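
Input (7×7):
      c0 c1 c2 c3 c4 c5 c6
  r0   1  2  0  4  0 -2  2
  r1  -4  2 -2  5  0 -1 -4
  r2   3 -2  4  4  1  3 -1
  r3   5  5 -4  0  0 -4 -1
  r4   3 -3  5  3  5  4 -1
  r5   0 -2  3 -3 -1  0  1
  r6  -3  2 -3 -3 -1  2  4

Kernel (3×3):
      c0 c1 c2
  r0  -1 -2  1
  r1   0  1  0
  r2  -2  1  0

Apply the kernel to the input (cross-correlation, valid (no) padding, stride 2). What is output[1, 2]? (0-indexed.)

The receptive field on the input at this output position is [1 3 -1 / 0 -4 -1 / 5 4 -1]. Elementwise product with the kernel and sum: 1·-1 + 3·-2 + -1·1 + -4·1 + 5·-2 + 4·1.

-18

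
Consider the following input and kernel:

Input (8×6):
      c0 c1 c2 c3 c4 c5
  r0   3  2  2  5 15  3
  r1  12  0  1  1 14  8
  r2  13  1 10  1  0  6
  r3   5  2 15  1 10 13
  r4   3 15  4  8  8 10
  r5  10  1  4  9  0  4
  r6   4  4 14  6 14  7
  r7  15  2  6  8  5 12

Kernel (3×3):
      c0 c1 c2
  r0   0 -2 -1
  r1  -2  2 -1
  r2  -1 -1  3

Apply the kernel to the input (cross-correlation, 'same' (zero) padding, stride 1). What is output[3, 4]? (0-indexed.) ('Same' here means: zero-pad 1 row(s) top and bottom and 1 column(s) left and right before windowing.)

The receptive field on the zero-padded input at this output position is [1 0 6 / 1 10 13 / 8 8 10]. Elementwise product with the kernel and sum: 0·-2 + 6·-1 + 1·-2 + 10·2 + 13·-1 + 8·-1 + 8·-1 + 10·3.

13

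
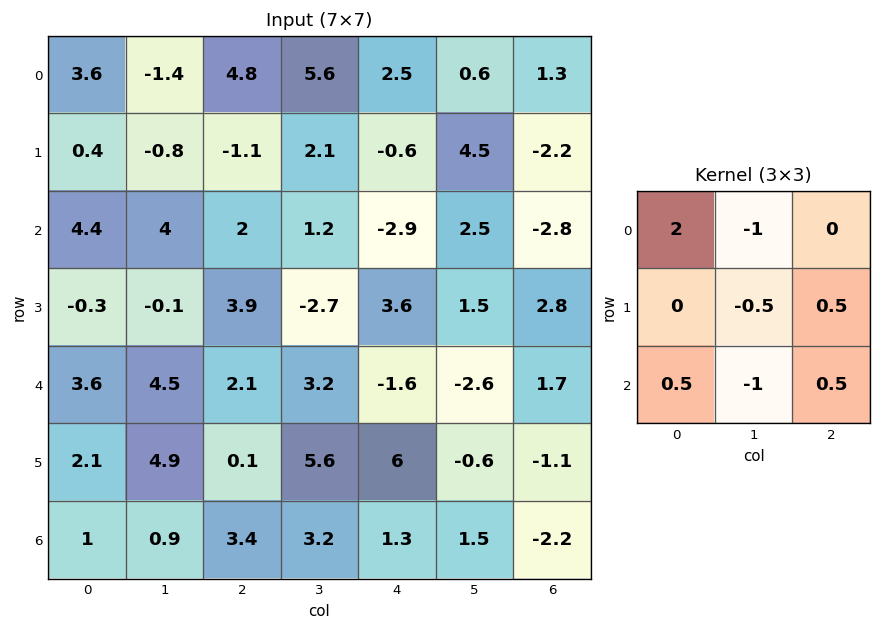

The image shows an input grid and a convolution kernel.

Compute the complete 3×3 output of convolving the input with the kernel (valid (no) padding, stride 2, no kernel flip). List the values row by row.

Output[0,0]: The receptive field on the input at this output position is [3.6 -1.4 4.8 / 0.4 -0.8 -1.1 / 4.4 4 2]. Elementwise product with the kernel and sum: 3.6·2 + -1.4·-1 + -0.8·-0.5 + -1.1·0.5 + 4.4·0.5 + 4·-1 + 2·0.5.
Output[0,1]: The receptive field on the input at this output position is [4.8 5.6 2.5 / -1.1 2.1 -0.6 / 2 1.2 -2.9]. Elementwise product with the kernel and sum: 4.8·2 + 5.6·-1 + 2.1·-0.5 + -0.6·0.5 + 2·0.5 + 1.2·-1 + -2.9·0.5.

7.65 1 -4.3
5.15 3 -5
1.6 0.35 -2.8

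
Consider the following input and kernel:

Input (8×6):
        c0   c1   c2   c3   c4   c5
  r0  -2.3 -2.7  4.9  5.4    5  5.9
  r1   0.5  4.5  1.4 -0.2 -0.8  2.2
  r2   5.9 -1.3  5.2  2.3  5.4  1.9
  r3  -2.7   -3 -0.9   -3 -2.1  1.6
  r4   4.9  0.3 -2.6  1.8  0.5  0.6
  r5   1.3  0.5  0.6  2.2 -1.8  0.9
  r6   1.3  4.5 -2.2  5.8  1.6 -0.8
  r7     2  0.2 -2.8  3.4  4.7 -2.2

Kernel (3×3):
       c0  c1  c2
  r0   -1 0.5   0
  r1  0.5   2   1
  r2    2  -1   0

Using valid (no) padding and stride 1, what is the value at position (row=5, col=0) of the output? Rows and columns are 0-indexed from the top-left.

10.2

The receptive field on the input at this output position is [1.3 0.5 0.6 / 1.3 4.5 -2.2 / 2 0.2 -2.8]. Elementwise product with the kernel and sum: 1.3·-1 + 0.5·0.5 + 1.3·0.5 + 4.5·2 + -2.2·1 + 2·2 + 0.2·-1.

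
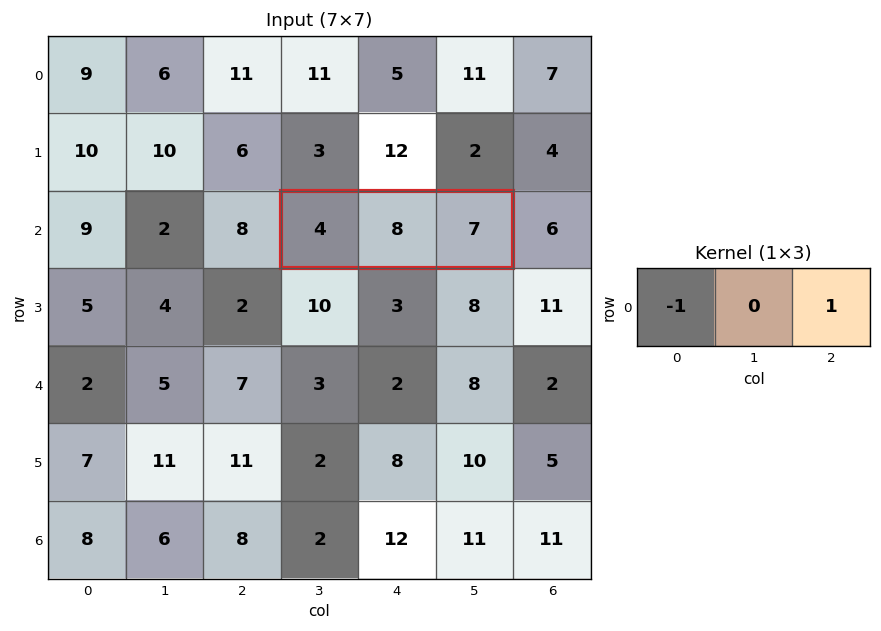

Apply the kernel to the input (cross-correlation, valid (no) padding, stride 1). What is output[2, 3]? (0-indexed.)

3

The receptive field on the input at this output position is [4 8 7]. Elementwise product with the kernel and sum: 4·-1 + 7·1.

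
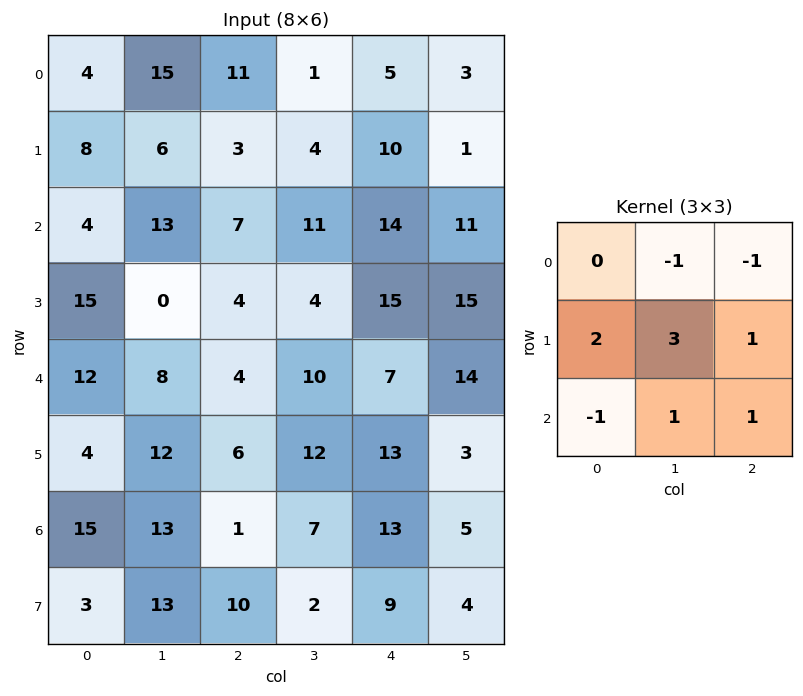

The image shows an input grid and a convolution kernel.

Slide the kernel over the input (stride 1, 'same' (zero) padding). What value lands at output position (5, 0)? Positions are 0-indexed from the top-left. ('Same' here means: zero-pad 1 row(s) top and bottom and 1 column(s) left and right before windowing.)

32

The receptive field on the zero-padded input at this output position is [0 12 8 / 0 4 12 / 0 15 13]. Elementwise product with the kernel and sum: 12·-1 + 8·-1 + 0·2 + 4·3 + 12·1 + 0·-1 + 15·1 + 13·1.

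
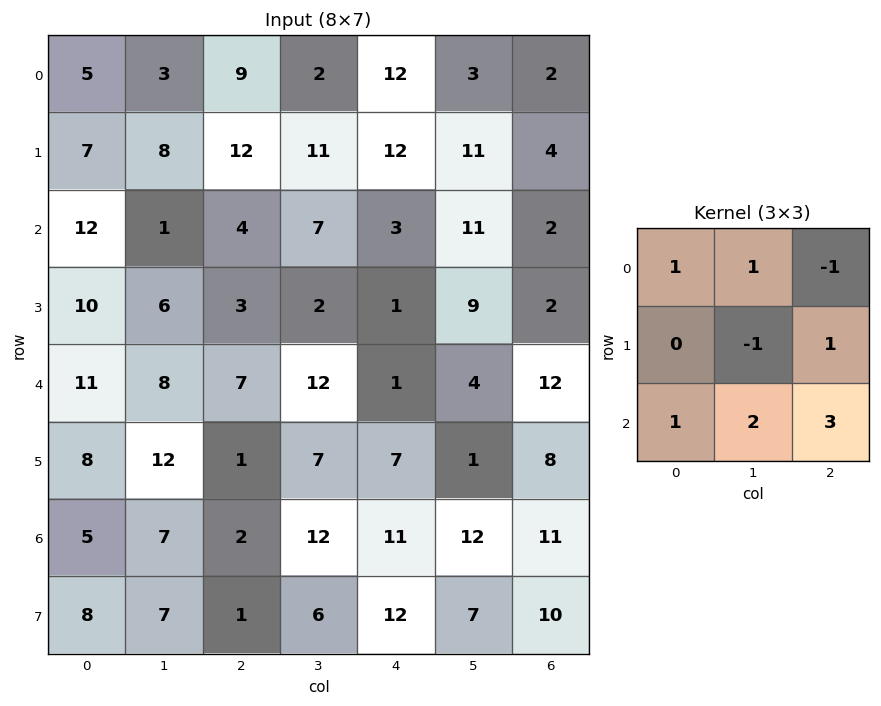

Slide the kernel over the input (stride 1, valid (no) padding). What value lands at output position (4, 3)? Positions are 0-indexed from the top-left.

The receptive field on the input at this output position is [12 1 4 / 7 7 1 / 12 11 12]. Elementwise product with the kernel and sum: 12·1 + 1·1 + 4·-1 + 7·-1 + 1·1 + 12·1 + 11·2 + 12·3.

73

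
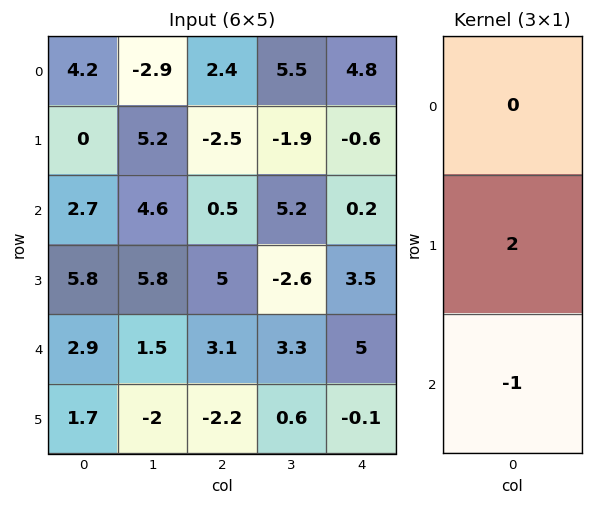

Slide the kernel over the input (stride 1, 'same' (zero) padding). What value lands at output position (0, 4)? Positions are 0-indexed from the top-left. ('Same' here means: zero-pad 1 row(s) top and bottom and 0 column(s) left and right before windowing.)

The receptive field on the zero-padded input at this output position is [0 / 4.8 / -0.6]. Elementwise product with the kernel and sum: 4.8·2 + -0.6·-1.

10.2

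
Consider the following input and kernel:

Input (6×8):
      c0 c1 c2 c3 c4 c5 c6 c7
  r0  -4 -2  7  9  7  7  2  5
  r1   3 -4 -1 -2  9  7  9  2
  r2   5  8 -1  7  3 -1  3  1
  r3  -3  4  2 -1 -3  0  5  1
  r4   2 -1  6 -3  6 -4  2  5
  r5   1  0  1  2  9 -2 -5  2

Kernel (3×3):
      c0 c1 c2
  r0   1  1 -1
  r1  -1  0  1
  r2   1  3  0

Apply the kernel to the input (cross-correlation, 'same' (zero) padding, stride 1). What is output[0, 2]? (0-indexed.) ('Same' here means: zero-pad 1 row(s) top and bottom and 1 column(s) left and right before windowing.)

The receptive field on the zero-padded input at this output position is [0 0 0 / -2 7 9 / -4 -1 -2]. Elementwise product with the kernel and sum: 0·1 + 0·1 + 0·-1 + -2·-1 + 9·1 + -4·1 + -1·3.

4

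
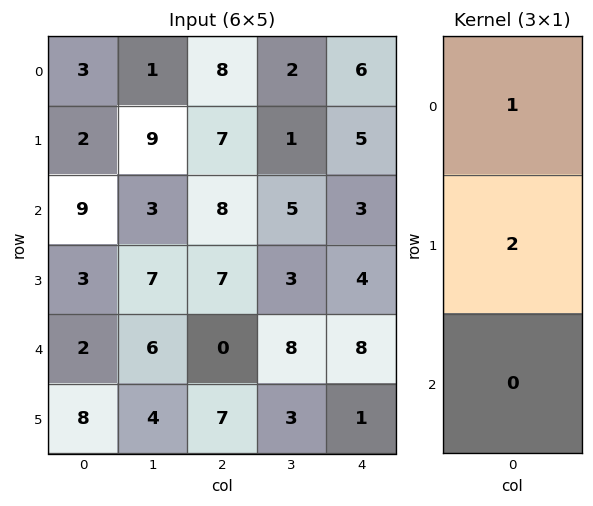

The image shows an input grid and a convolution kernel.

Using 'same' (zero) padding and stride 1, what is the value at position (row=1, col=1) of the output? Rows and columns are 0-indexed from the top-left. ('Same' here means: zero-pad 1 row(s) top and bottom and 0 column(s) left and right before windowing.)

19

The receptive field on the zero-padded input at this output position is [1 / 9 / 3]. Elementwise product with the kernel and sum: 1·1 + 9·2.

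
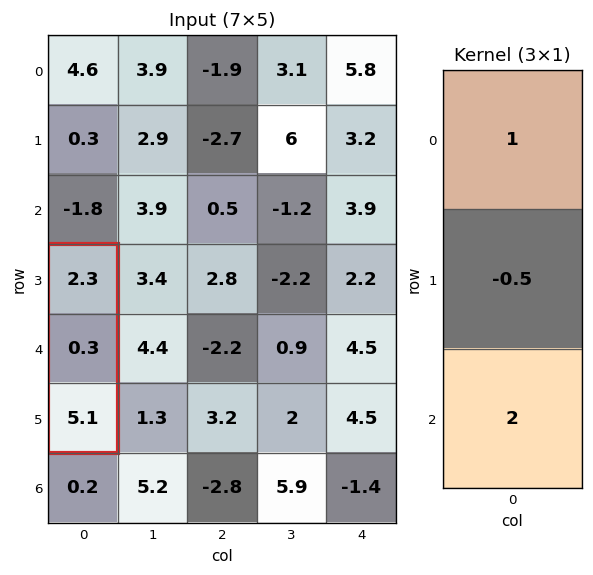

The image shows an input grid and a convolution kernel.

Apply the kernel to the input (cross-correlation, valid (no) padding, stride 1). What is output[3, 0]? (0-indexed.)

12.35

The receptive field on the input at this output position is [2.3 / 0.3 / 5.1]. Elementwise product with the kernel and sum: 2.3·1 + 0.3·-0.5 + 5.1·2.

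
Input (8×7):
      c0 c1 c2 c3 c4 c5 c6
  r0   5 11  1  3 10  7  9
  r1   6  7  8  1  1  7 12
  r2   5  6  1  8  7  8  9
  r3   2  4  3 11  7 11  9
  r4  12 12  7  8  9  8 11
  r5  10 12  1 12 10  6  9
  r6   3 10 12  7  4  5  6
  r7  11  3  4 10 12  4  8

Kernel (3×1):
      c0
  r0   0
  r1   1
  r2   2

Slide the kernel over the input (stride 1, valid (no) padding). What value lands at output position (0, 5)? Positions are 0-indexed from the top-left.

23

The receptive field on the input at this output position is [7 / 7 / 8]. Elementwise product with the kernel and sum: 7·1 + 8·2.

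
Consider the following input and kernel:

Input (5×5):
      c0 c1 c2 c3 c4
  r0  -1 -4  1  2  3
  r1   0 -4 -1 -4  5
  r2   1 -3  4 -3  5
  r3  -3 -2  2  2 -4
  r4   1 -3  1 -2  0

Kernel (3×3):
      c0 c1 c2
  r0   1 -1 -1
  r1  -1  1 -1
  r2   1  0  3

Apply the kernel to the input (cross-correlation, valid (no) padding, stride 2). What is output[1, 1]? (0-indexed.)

7

The receptive field on the input at this output position is [4 -3 5 / 2 2 -4 / 1 -2 0]. Elementwise product with the kernel and sum: 4·1 + -3·-1 + 5·-1 + 2·-1 + 2·1 + -4·-1 + 1·1 + 0·3.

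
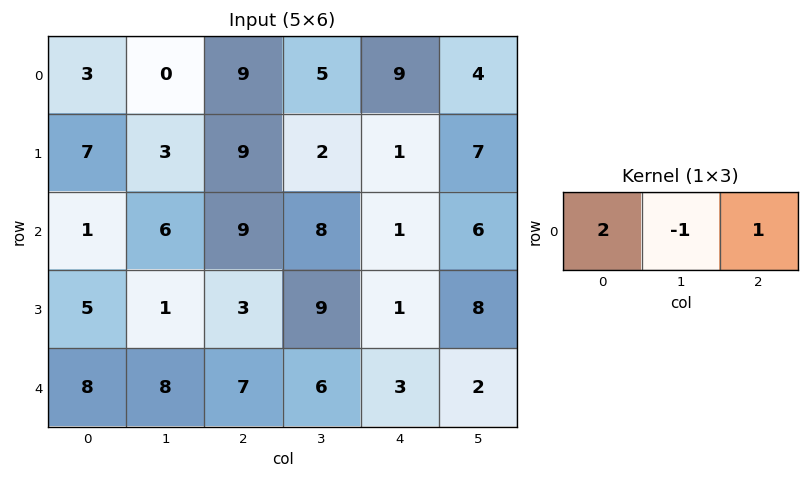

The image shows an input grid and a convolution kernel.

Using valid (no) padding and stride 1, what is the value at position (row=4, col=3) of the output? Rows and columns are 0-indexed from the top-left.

11

The receptive field on the input at this output position is [6 3 2]. Elementwise product with the kernel and sum: 6·2 + 3·-1 + 2·1.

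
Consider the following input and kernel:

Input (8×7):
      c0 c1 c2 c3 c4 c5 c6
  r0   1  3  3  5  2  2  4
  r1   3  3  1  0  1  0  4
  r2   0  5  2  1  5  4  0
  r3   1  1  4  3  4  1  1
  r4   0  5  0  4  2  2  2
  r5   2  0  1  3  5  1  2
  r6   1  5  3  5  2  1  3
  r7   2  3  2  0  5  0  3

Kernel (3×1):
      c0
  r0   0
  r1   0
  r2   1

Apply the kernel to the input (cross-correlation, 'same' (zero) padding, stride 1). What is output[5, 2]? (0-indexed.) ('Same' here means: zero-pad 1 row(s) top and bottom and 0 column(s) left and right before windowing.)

3

The receptive field on the zero-padded input at this output position is [0 / 1 / 3]. Elementwise product with the kernel and sum: 3·1.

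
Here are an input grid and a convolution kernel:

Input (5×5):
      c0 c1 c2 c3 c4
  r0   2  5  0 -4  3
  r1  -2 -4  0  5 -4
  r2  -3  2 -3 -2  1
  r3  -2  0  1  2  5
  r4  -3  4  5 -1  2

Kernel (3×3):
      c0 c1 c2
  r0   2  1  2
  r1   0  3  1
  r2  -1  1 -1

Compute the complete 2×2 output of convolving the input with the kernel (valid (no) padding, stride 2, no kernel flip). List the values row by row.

5 13
-7 -3

Output[0,0]: The receptive field on the input at this output position is [2 5 0 / -2 -4 0 / -3 2 -3]. Elementwise product with the kernel and sum: 2·2 + 5·1 + 0·2 + -4·3 + 0·1 + -3·-1 + 2·1 + -3·-1.
Output[0,1]: The receptive field on the input at this output position is [0 -4 3 / 0 5 -4 / -3 -2 1]. Elementwise product with the kernel and sum: 0·2 + -4·1 + 3·2 + 5·3 + -4·1 + -3·-1 + -2·1 + 1·-1.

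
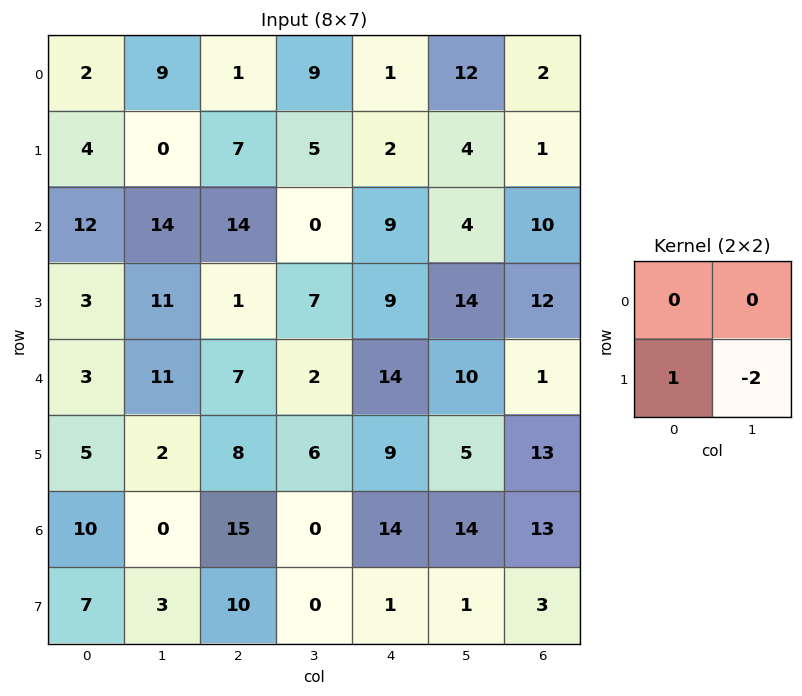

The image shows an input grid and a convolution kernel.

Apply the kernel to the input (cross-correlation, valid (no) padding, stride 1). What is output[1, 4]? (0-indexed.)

1

The receptive field on the input at this output position is [2 4 / 9 4]. Elementwise product with the kernel and sum: 9·1 + 4·-2.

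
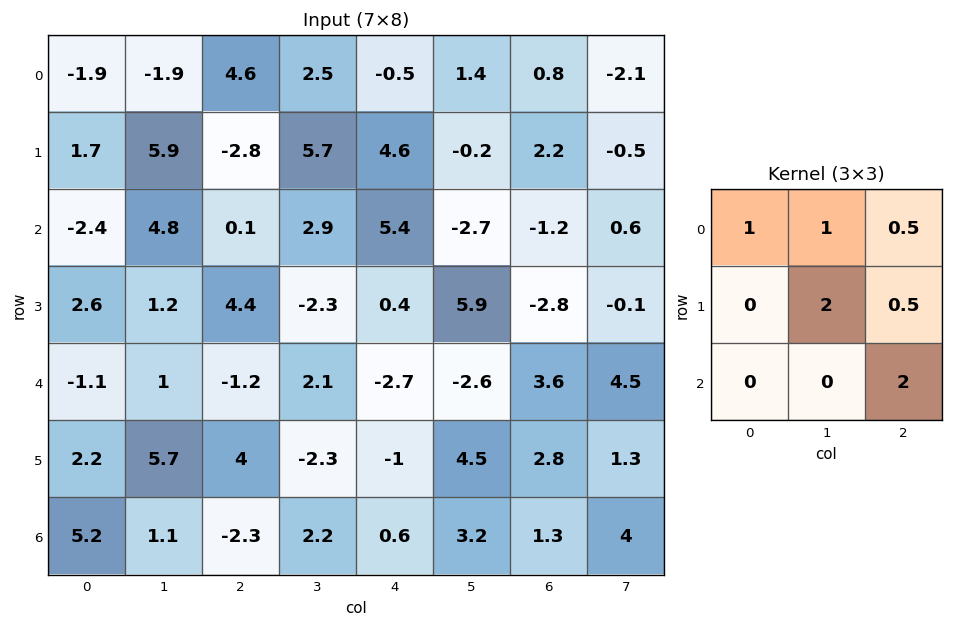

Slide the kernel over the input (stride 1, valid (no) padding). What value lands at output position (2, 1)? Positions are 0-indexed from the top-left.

18.2

The receptive field on the input at this output position is [4.8 0.1 2.9 / 1.2 4.4 -2.3 / 1 -1.2 2.1]. Elementwise product with the kernel and sum: 4.8·1 + 0.1·1 + 2.9·0.5 + 4.4·2 + -2.3·0.5 + 2.1·2.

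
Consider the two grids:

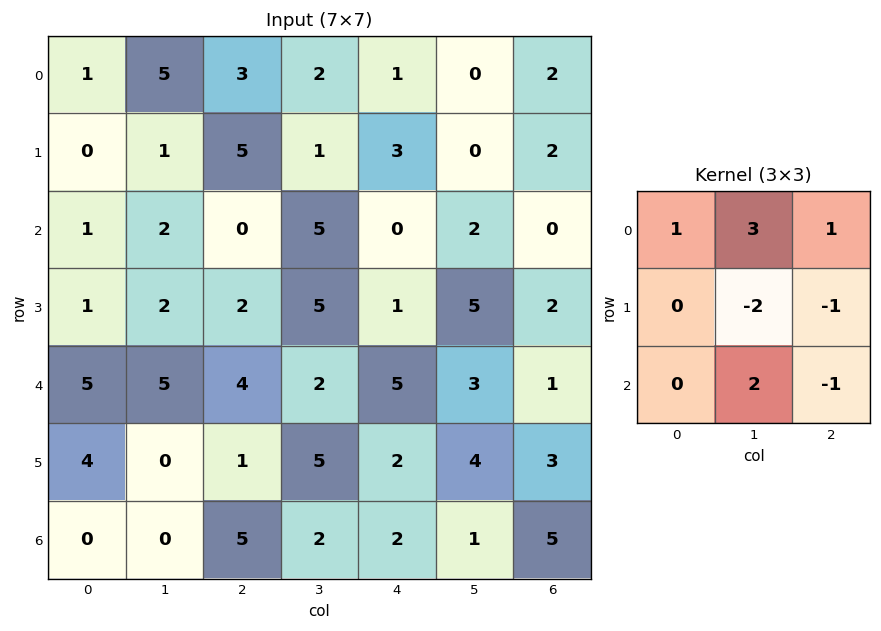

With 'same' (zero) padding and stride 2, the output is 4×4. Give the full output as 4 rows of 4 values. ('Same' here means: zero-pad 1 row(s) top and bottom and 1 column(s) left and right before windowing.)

Output[0,0]: The receptive field on the zero-padded input at this output position is [0 0 0 / 0 1 5 / 0 0 1]. Elementwise product with the kernel and sum: 0·1 + 0·3 + 0·1 + 1·-2 + 5·-1 + 0·2 + 1·-1.

-8 1 4 0
-3 11 5 10
-2 0 0 15
12 -4 10 3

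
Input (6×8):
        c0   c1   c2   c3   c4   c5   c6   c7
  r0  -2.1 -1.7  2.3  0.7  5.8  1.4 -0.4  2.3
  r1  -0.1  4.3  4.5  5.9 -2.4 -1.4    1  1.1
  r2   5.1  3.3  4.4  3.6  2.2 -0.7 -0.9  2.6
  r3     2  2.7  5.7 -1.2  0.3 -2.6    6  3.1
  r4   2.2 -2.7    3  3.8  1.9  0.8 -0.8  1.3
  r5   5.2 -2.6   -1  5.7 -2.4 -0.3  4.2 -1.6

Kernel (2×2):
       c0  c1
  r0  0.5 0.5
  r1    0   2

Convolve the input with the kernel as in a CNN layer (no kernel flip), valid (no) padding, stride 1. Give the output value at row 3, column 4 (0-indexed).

0.45

The receptive field on the input at this output position is [0.3 -2.6 / 1.9 0.8]. Elementwise product with the kernel and sum: 0.3·0.5 + -2.6·0.5 + 0.8·2.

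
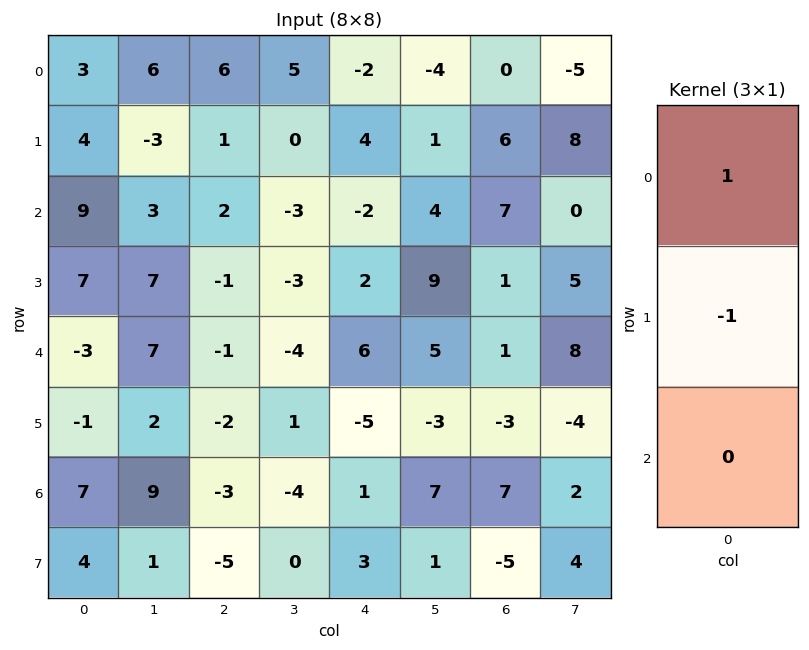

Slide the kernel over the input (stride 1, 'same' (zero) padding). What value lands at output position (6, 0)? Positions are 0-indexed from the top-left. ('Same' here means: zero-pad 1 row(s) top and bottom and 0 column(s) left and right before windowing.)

The receptive field on the zero-padded input at this output position is [-1 / 7 / 4]. Elementwise product with the kernel and sum: -1·1 + 7·-1.

-8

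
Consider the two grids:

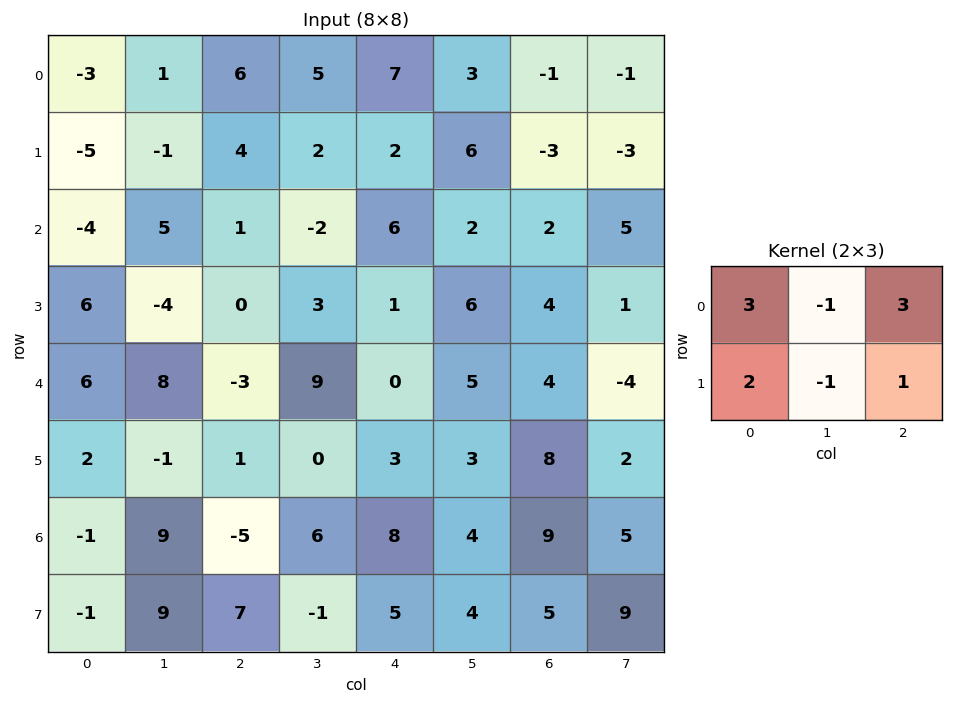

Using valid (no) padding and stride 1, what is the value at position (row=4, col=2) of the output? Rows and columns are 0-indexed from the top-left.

The receptive field on the input at this output position is [-3 9 0 / 1 0 3]. Elementwise product with the kernel and sum: -3·3 + 9·-1 + 0·3 + 1·2 + 0·-1 + 3·1.

-13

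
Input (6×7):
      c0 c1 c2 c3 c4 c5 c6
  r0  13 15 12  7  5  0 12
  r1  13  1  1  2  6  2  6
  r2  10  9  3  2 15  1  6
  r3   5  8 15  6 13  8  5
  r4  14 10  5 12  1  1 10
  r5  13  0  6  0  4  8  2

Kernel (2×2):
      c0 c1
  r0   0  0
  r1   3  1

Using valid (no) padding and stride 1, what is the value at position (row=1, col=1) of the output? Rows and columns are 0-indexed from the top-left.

The receptive field on the input at this output position is [1 1 / 9 3]. Elementwise product with the kernel and sum: 9·3 + 3·1.

30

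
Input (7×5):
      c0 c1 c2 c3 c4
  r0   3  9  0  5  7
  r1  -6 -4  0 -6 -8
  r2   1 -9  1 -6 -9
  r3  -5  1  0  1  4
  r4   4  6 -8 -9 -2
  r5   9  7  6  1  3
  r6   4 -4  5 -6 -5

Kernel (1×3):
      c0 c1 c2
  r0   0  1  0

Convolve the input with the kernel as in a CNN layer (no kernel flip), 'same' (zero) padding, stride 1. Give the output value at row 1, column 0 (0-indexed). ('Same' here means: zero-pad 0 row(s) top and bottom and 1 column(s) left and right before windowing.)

-6

The receptive field on the zero-padded input at this output position is [0 -6 -4]. Elementwise product with the kernel and sum: -6·1.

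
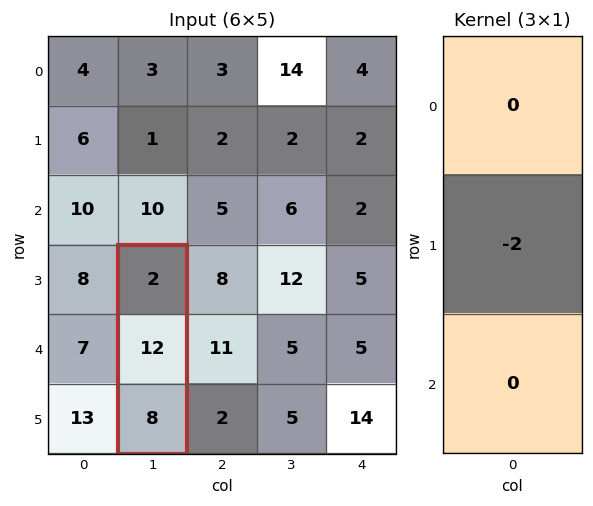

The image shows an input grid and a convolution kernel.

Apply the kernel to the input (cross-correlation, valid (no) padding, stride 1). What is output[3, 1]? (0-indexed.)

-24

The receptive field on the input at this output position is [2 / 12 / 8]. Elementwise product with the kernel and sum: 12·-2.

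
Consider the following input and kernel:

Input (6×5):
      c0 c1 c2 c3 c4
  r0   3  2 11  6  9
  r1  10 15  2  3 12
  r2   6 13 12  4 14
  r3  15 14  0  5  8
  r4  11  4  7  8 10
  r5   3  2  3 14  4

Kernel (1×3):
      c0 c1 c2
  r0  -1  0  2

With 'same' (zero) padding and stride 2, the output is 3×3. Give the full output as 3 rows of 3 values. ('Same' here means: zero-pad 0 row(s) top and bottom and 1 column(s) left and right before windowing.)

Output[0,0]: The receptive field on the zero-padded input at this output position is [0 3 2]. Elementwise product with the kernel and sum: 0·-1 + 2·2.

4 10 -6
26 -5 -4
8 12 -8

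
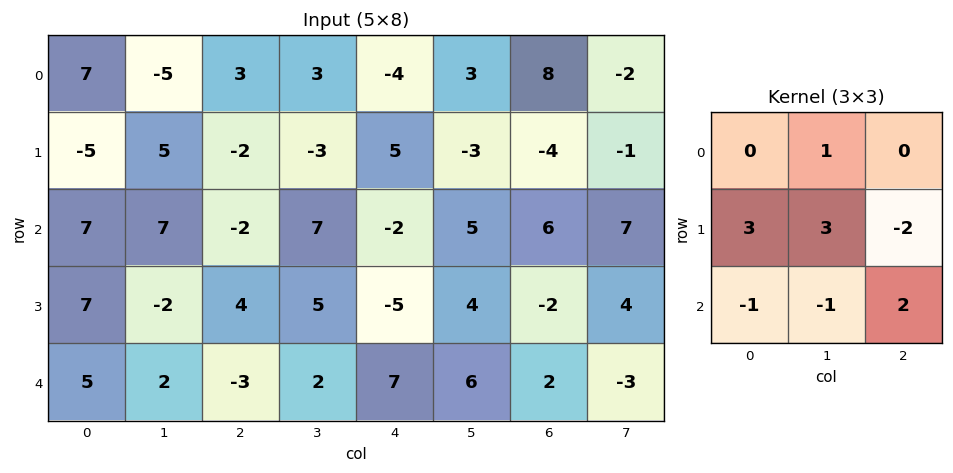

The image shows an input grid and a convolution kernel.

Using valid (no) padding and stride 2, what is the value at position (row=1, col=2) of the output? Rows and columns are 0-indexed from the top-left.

-3

The receptive field on the input at this output position is [-2 5 6 / -5 4 -2 / 7 6 2]. Elementwise product with the kernel and sum: 5·1 + -5·3 + 4·3 + -2·-2 + 7·-1 + 6·-1 + 2·2.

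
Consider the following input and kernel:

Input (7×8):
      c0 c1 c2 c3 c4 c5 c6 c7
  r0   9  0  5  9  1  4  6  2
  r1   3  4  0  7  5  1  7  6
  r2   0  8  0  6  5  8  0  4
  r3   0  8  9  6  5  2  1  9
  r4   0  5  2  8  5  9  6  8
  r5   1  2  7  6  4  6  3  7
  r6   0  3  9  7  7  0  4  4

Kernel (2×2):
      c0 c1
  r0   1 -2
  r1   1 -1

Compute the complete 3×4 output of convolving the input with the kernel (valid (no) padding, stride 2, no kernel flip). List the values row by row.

8 -20 -3 3
-24 -9 -8 -16
-11 -13 -15 -14

Output[0,0]: The receptive field on the input at this output position is [9 0 / 3 4]. Elementwise product with the kernel and sum: 9·1 + 0·-2 + 3·1 + 4·-1.
Output[0,1]: The receptive field on the input at this output position is [5 9 / 0 7]. Elementwise product with the kernel and sum: 5·1 + 9·-2 + 0·1 + 7·-1.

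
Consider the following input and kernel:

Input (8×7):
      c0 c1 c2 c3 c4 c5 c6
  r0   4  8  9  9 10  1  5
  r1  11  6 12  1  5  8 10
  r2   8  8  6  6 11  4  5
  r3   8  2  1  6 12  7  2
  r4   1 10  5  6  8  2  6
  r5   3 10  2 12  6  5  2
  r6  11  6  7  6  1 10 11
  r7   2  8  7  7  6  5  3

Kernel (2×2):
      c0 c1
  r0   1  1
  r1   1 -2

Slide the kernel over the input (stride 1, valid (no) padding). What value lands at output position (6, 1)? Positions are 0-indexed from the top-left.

7

The receptive field on the input at this output position is [6 7 / 8 7]. Elementwise product with the kernel and sum: 6·1 + 7·1 + 8·1 + 7·-2.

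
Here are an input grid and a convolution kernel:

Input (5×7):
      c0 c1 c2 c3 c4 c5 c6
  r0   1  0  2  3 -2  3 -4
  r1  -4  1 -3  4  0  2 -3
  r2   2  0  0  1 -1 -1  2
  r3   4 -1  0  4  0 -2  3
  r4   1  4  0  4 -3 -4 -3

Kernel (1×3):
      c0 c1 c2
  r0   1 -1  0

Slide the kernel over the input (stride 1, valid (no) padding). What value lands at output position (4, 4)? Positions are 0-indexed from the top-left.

The receptive field on the input at this output position is [-3 -4 -3]. Elementwise product with the kernel and sum: -3·1 + -4·-1.

1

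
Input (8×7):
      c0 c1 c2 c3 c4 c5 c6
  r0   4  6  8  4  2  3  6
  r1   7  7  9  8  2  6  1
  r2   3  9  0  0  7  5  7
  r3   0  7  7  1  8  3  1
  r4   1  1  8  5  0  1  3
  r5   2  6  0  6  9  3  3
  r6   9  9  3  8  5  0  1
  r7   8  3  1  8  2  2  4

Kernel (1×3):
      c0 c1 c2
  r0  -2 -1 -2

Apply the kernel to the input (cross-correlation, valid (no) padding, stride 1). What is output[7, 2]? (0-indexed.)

-14

The receptive field on the input at this output position is [1 8 2]. Elementwise product with the kernel and sum: 1·-2 + 8·-1 + 2·-2.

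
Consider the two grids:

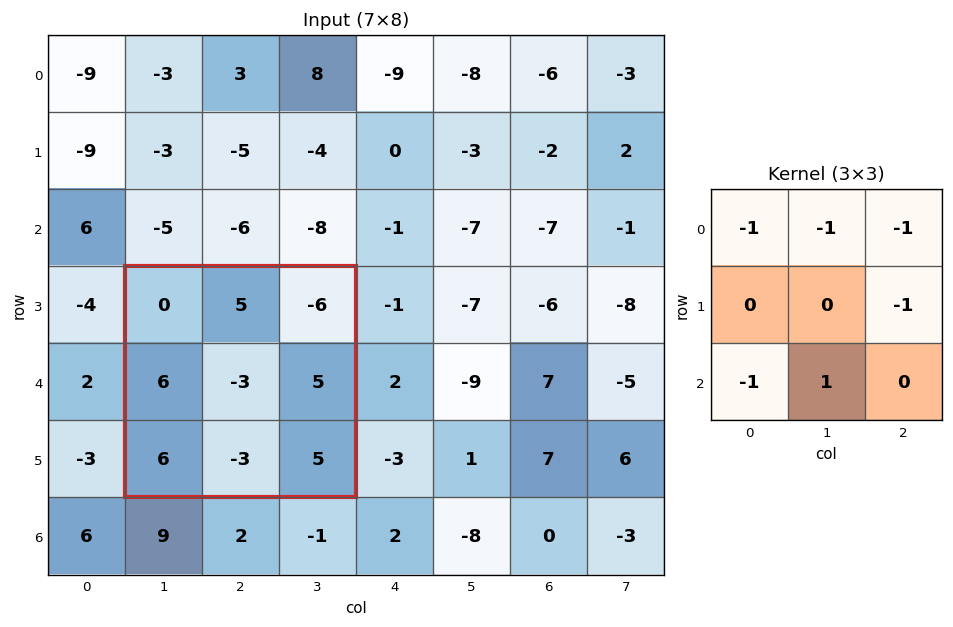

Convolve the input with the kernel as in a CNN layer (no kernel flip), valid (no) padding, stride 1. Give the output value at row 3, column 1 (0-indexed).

-13

The receptive field on the input at this output position is [0 5 -6 / 6 -3 5 / 6 -3 5]. Elementwise product with the kernel and sum: 0·-1 + 5·-1 + -6·-1 + 5·-1 + 6·-1 + -3·1.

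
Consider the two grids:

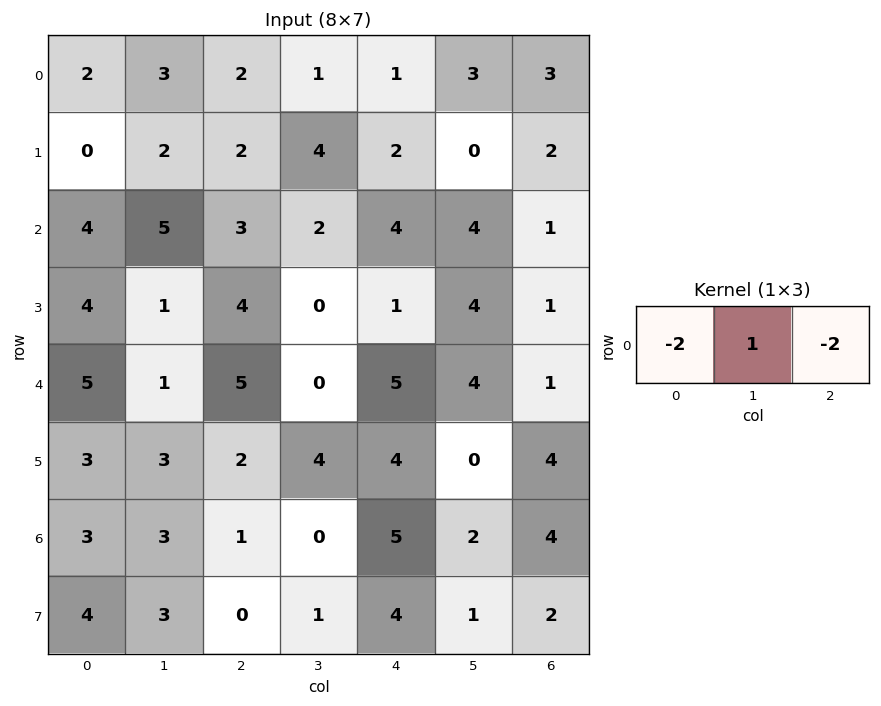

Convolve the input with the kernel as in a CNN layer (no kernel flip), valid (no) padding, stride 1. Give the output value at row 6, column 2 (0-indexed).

-12

The receptive field on the input at this output position is [1 0 5]. Elementwise product with the kernel and sum: 1·-2 + 0·1 + 5·-2.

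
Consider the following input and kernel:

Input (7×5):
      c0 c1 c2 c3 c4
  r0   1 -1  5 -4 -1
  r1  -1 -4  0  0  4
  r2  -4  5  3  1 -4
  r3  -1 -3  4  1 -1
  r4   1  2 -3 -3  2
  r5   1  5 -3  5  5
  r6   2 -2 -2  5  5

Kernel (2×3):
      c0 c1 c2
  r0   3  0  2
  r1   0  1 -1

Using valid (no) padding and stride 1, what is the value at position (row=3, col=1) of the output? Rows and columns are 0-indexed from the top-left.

-7

The receptive field on the input at this output position is [-3 4 1 / 2 -3 -3]. Elementwise product with the kernel and sum: -3·3 + 1·2 + -3·1 + -3·-1.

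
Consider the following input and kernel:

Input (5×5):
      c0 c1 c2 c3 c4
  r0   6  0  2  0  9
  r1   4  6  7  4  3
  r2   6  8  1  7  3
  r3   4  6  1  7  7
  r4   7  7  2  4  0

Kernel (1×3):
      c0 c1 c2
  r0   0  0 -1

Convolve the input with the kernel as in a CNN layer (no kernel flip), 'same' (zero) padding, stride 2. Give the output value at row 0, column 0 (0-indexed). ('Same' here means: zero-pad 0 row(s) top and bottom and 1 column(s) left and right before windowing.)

0

The receptive field on the zero-padded input at this output position is [0 6 0]. Elementwise product with the kernel and sum: 0·-1.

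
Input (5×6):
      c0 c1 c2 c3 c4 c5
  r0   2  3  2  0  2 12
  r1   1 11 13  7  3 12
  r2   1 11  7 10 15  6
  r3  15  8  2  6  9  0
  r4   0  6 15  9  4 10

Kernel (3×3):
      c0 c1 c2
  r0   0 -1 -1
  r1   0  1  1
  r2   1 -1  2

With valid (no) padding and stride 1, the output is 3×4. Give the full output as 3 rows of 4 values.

Output[0,0]: The receptive field on the input at this output position is [2 3 2 / 1 11 13 / 1 11 7]. Elementwise product with the kernel and sum: 3·-1 + 2·-1 + 11·1 + 13·1 + 1·1 + 11·-1 + 7·2.
Output[0,1]: The receptive field on the input at this output position is [3 2 0 / 11 13 7 / 11 7 10]. Elementwise product with the kernel and sum: 2·-1 + 0·-1 + 13·1 + 7·1 + 11·1 + 7·-1 + 10·2.

23 42 35 8
5 15 29 3
16 0 4 13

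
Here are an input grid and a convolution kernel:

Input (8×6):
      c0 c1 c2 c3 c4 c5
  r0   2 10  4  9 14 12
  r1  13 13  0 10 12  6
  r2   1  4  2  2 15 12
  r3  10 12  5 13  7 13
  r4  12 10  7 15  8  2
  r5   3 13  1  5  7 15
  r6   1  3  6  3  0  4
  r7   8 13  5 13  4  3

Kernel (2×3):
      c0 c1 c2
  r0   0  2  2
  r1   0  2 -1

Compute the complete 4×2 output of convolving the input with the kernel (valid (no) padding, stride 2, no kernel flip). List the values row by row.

54 54
31 53
59 49
39 28

Output[0,0]: The receptive field on the input at this output position is [2 10 4 / 13 13 0]. Elementwise product with the kernel and sum: 10·2 + 4·2 + 13·2 + 0·-1.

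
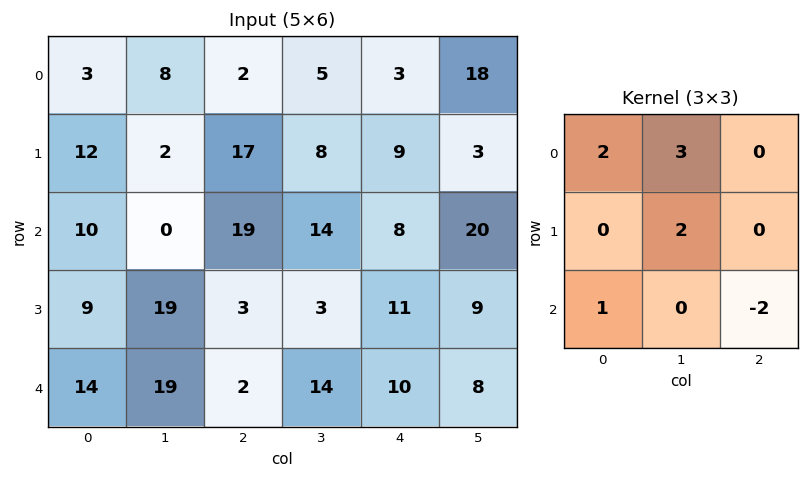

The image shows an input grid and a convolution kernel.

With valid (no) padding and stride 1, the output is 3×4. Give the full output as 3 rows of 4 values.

6 28 38 11
33 106 67 44
68 54 68 72

Output[0,0]: The receptive field on the input at this output position is [3 8 2 / 12 2 17 / 10 0 19]. Elementwise product with the kernel and sum: 3·2 + 8·3 + 2·2 + 10·1 + 19·-2.
Output[0,1]: The receptive field on the input at this output position is [8 2 5 / 2 17 8 / 0 19 14]. Elementwise product with the kernel and sum: 8·2 + 2·3 + 17·2 + 0·1 + 14·-2.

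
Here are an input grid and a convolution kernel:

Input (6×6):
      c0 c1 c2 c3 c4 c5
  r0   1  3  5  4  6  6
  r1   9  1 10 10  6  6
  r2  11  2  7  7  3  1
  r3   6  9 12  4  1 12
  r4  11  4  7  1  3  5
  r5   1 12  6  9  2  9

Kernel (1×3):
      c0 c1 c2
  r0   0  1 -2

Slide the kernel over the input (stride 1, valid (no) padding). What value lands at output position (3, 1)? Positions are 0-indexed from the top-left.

4

The receptive field on the input at this output position is [9 12 4]. Elementwise product with the kernel and sum: 12·1 + 4·-2.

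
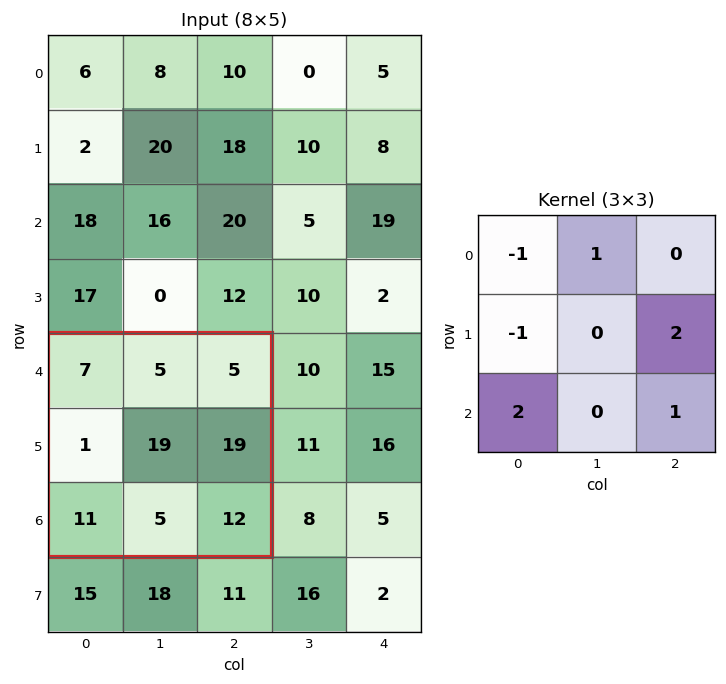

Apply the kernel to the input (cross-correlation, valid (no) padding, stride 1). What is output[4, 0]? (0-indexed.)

69

The receptive field on the input at this output position is [7 5 5 / 1 19 19 / 11 5 12]. Elementwise product with the kernel and sum: 7·-1 + 5·1 + 1·-1 + 19·2 + 11·2 + 12·1.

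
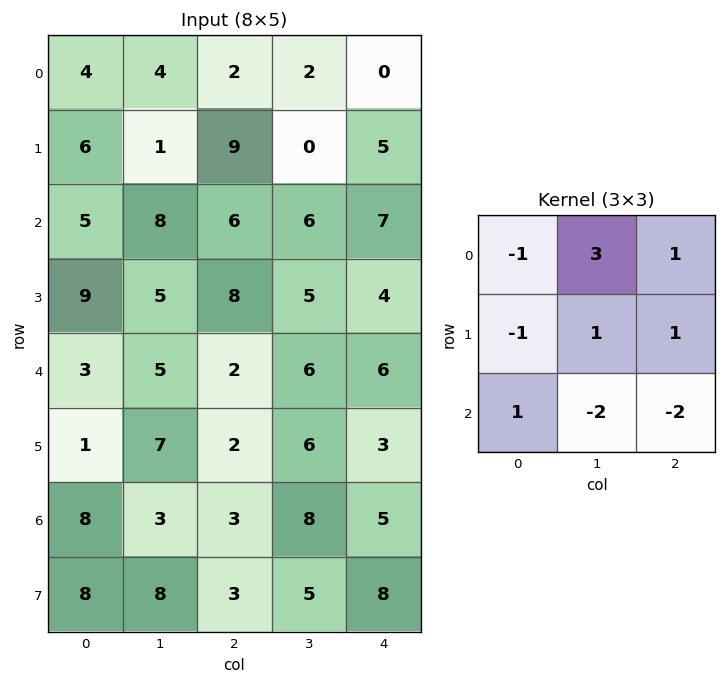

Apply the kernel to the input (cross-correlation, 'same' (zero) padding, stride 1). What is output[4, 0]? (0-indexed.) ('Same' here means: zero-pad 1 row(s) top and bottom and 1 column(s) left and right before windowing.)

24

The receptive field on the zero-padded input at this output position is [0 9 5 / 0 3 5 / 0 1 7]. Elementwise product with the kernel and sum: 0·-1 + 9·3 + 5·1 + 0·-1 + 3·1 + 5·1 + 0·1 + 1·-2 + 7·-2.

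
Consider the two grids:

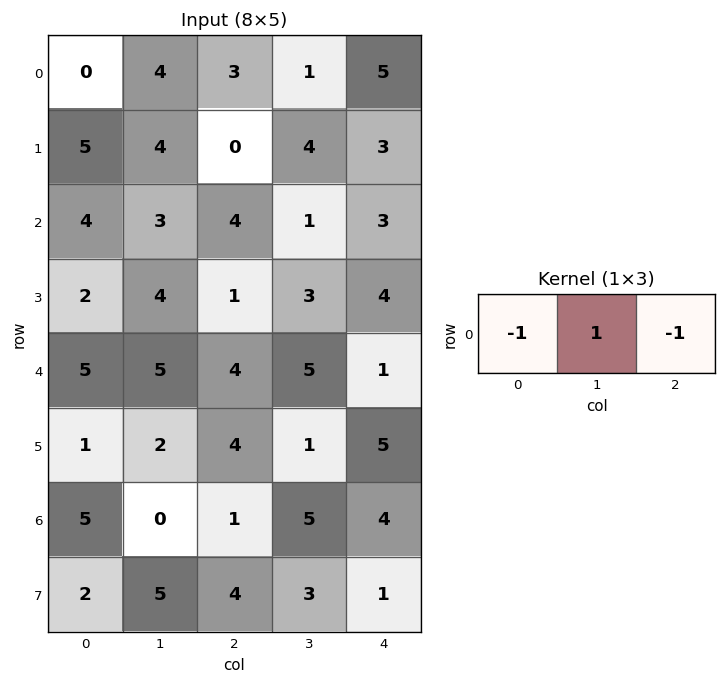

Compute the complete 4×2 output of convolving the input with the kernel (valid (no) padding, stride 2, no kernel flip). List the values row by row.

Output[0,0]: The receptive field on the input at this output position is [0 4 3]. Elementwise product with the kernel and sum: 0·-1 + 4·1 + 3·-1.
Output[0,1]: The receptive field on the input at this output position is [3 1 5]. Elementwise product with the kernel and sum: 3·-1 + 1·1 + 5·-1.

1 -7
-5 -6
-4 0
-6 0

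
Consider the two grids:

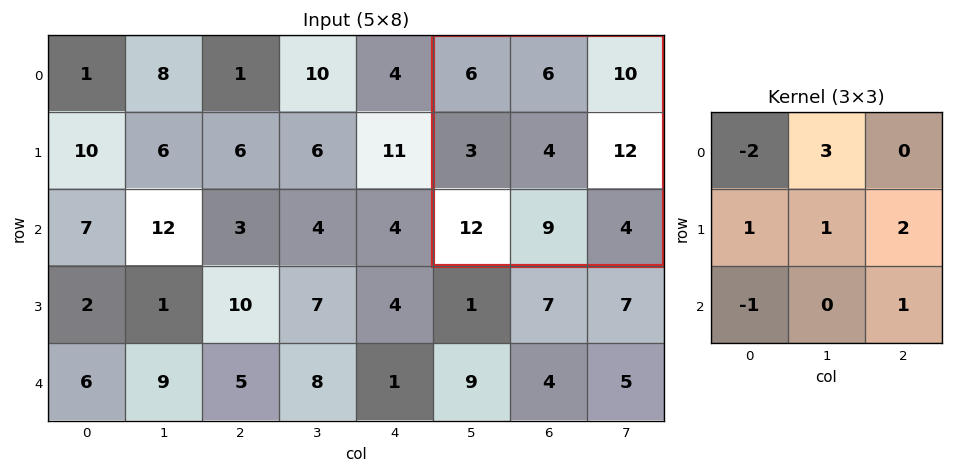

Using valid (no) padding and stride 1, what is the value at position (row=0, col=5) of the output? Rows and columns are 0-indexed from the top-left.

The receptive field on the input at this output position is [6 6 10 / 3 4 12 / 12 9 4]. Elementwise product with the kernel and sum: 6·-2 + 6·3 + 3·1 + 4·1 + 12·2 + 12·-1 + 4·1.

29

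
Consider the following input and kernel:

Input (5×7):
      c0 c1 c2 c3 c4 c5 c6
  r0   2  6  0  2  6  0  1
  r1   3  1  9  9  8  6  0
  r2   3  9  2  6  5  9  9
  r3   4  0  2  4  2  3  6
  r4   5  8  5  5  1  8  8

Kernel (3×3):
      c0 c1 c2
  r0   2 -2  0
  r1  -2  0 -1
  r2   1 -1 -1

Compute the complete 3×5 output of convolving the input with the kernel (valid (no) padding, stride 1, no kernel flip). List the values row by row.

-31 2 -39 -40 -17
-2 -46 -13 -20 -22
-30 8 -15 -13 -33

Output[0,0]: The receptive field on the input at this output position is [2 6 0 / 3 1 9 / 3 9 2]. Elementwise product with the kernel and sum: 2·2 + 6·-2 + 3·-2 + 9·-1 + 3·1 + 9·-1 + 2·-1.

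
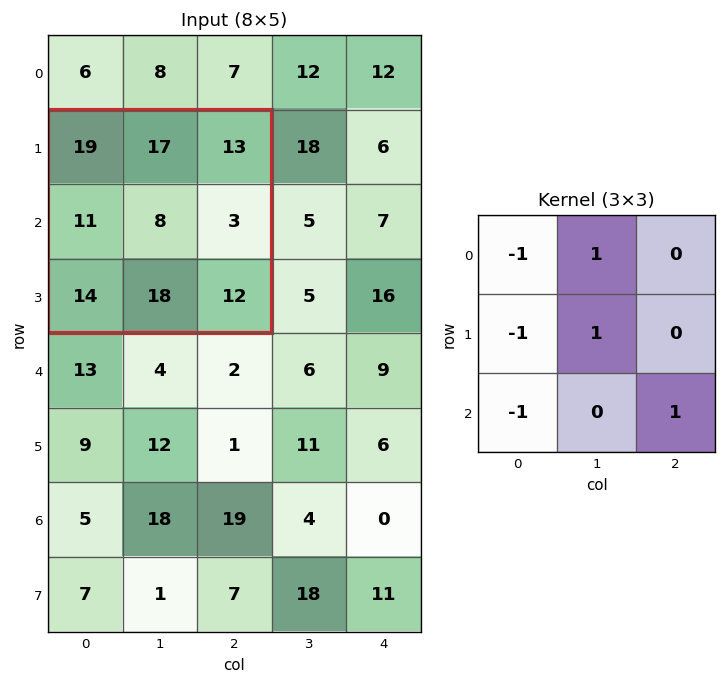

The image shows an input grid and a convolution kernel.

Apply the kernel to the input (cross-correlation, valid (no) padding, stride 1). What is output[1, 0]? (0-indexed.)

The receptive field on the input at this output position is [19 17 13 / 11 8 3 / 14 18 12]. Elementwise product with the kernel and sum: 19·-1 + 17·1 + 11·-1 + 8·1 + 14·-1 + 12·1.

-7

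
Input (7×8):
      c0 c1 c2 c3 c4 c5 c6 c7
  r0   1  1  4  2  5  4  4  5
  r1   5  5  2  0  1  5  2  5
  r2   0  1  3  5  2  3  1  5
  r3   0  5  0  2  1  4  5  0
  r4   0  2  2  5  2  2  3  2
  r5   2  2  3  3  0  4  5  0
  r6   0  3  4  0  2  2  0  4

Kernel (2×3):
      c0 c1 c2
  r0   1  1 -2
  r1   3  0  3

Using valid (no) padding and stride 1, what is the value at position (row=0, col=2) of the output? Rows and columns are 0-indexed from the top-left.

5

The receptive field on the input at this output position is [4 2 5 / 2 0 1]. Elementwise product with the kernel and sum: 4·1 + 2·1 + 5·-2 + 2·3 + 1·3.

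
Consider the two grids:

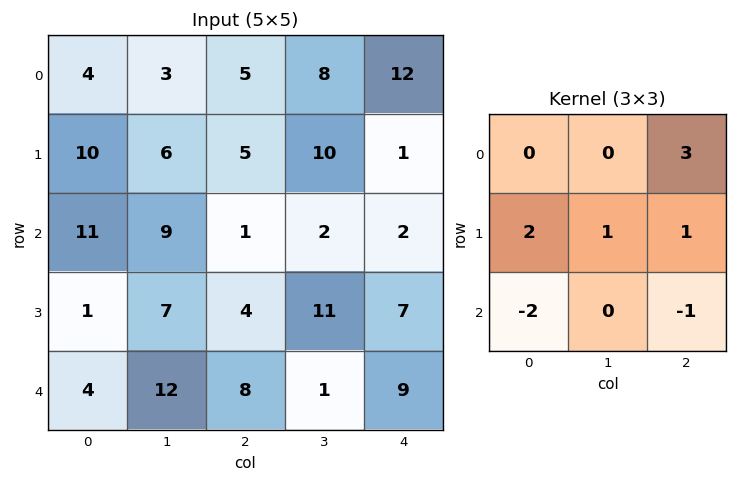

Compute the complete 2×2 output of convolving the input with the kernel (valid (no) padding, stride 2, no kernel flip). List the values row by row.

23 53
0 7

Output[0,0]: The receptive field on the input at this output position is [4 3 5 / 10 6 5 / 11 9 1]. Elementwise product with the kernel and sum: 5·3 + 10·2 + 6·1 + 5·1 + 11·-2 + 1·-1.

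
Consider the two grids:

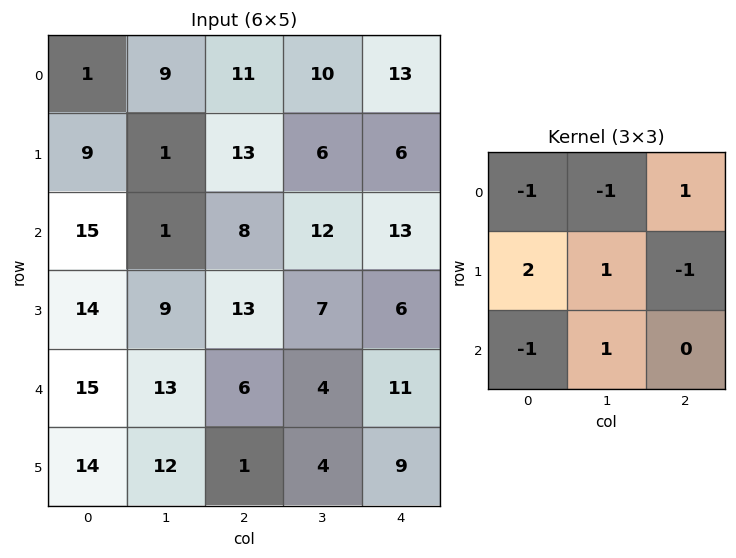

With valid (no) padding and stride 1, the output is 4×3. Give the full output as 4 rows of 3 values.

-7 6 22
21 -6 -4
14 20 18
25 2 -6

Output[0,0]: The receptive field on the input at this output position is [1 9 11 / 9 1 13 / 15 1 8]. Elementwise product with the kernel and sum: 1·-1 + 9·-1 + 11·1 + 9·2 + 1·1 + 13·-1 + 15·-1 + 1·1.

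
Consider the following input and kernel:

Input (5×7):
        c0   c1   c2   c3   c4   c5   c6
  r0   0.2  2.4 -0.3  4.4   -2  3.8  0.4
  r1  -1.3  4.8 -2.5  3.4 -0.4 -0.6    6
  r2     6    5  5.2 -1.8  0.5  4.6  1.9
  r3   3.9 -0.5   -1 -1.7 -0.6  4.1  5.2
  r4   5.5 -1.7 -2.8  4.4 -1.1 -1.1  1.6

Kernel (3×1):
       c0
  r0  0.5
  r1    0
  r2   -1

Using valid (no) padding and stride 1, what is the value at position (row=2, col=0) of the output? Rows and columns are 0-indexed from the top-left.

The receptive field on the input at this output position is [6 / 3.9 / 5.5]. Elementwise product with the kernel and sum: 6·0.5 + 5.5·-1.

-2.5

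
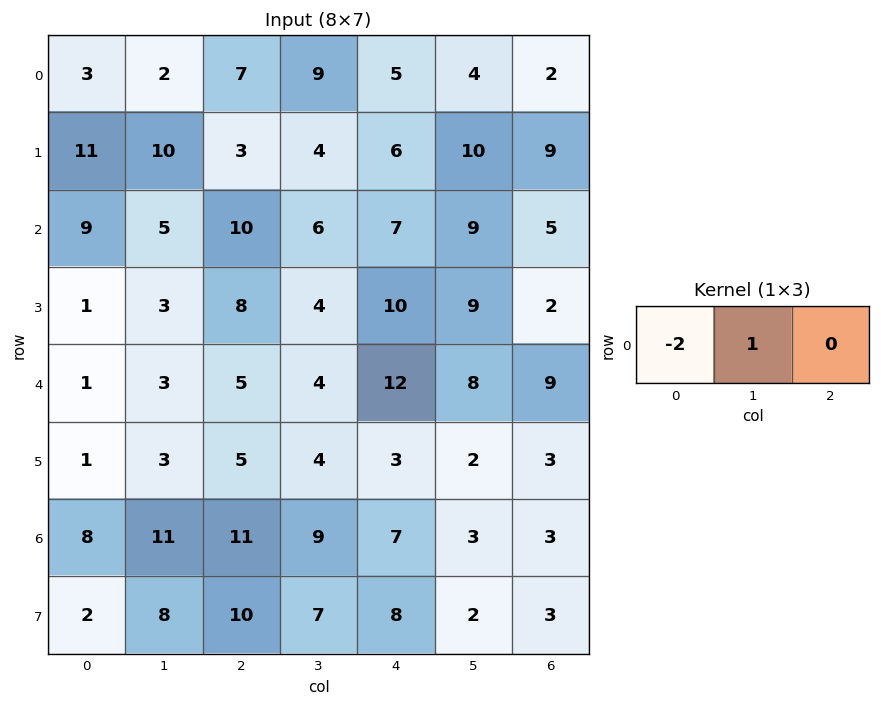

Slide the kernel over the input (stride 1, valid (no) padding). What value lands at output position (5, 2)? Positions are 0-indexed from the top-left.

-6

The receptive field on the input at this output position is [5 4 3]. Elementwise product with the kernel and sum: 5·-2 + 4·1.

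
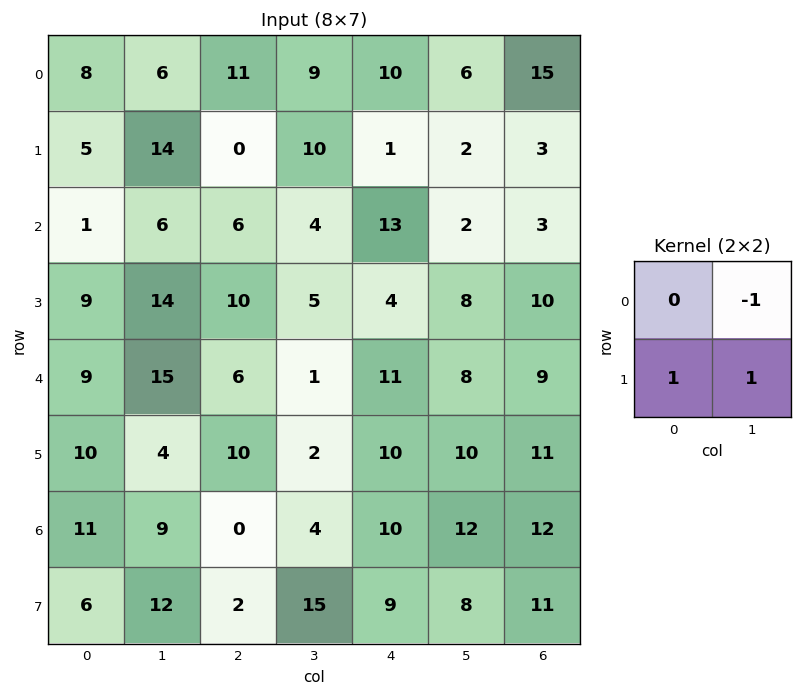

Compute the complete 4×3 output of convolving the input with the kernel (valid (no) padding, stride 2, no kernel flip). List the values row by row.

13 1 -3
17 11 10
-1 11 12
9 13 5

Output[0,0]: The receptive field on the input at this output position is [8 6 / 5 14]. Elementwise product with the kernel and sum: 6·-1 + 5·1 + 14·1.
Output[0,1]: The receptive field on the input at this output position is [11 9 / 0 10]. Elementwise product with the kernel and sum: 9·-1 + 0·1 + 10·1.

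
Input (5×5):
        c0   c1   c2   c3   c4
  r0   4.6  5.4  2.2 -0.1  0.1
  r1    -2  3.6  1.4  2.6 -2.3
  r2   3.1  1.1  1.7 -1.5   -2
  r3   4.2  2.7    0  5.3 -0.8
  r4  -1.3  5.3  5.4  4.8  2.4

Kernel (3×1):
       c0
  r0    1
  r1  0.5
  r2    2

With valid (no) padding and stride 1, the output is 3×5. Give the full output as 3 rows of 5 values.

Output[0,0]: The receptive field on the input at this output position is [4.6 / -2 / 3.1]. Elementwise product with the kernel and sum: 4.6·1 + -2·0.5 + 3.1·2.
Output[0,1]: The receptive field on the input at this output position is [5.4 / 3.6 / 1.1]. Elementwise product with the kernel and sum: 5.4·1 + 3.6·0.5 + 1.1·2.

9.8 9.4 6.3 -1.8 -5.05
7.95 9.55 2.25 12.45 -4.9
2.6 13.05 12.5 10.75 2.4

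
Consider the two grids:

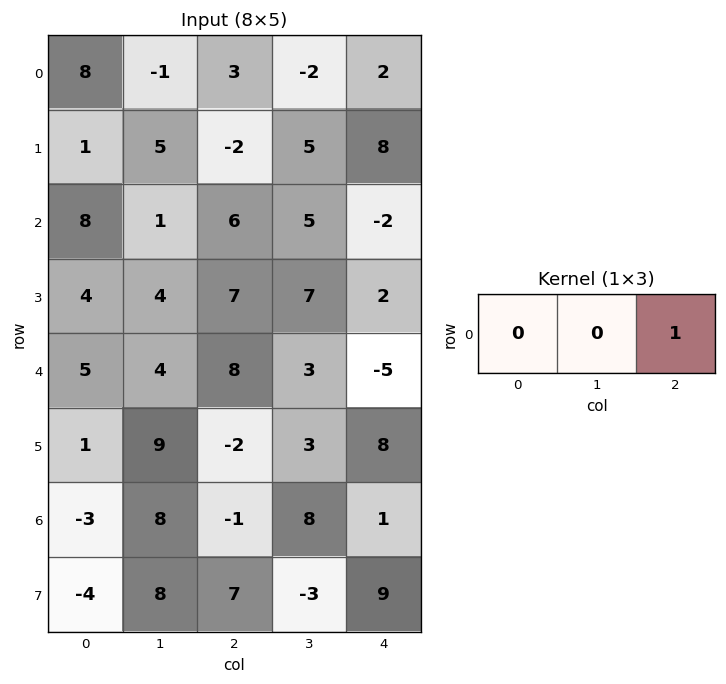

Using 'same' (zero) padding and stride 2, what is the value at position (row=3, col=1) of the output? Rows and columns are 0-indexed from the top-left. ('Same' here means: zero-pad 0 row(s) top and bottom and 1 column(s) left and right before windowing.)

The receptive field on the zero-padded input at this output position is [8 -1 8]. Elementwise product with the kernel and sum: 8·1.

8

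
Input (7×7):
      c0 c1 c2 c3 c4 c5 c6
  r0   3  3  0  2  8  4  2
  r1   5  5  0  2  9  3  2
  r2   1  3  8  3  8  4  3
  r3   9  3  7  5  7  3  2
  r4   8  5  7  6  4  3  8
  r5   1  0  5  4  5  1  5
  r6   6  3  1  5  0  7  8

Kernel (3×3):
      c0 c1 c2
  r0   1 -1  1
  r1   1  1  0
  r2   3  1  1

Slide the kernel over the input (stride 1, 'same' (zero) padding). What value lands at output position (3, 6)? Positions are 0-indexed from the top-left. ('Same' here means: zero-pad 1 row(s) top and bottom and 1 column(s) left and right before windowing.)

23

The receptive field on the zero-padded input at this output position is [4 3 0 / 3 2 0 / 3 8 0]. Elementwise product with the kernel and sum: 4·1 + 3·-1 + 0·1 + 3·1 + 2·1 + 3·3 + 8·1 + 0·1.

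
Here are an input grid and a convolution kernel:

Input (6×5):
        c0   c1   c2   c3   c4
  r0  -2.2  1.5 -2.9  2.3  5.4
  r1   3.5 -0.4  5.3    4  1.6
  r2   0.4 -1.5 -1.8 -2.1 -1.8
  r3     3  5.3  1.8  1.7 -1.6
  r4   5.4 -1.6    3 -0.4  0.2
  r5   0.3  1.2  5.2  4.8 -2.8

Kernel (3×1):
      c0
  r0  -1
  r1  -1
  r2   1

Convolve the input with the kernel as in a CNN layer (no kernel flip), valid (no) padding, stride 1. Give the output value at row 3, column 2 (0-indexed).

The receptive field on the input at this output position is [1.8 / 3 / 5.2]. Elementwise product with the kernel and sum: 1.8·-1 + 3·-1 + 5.2·1.

0.4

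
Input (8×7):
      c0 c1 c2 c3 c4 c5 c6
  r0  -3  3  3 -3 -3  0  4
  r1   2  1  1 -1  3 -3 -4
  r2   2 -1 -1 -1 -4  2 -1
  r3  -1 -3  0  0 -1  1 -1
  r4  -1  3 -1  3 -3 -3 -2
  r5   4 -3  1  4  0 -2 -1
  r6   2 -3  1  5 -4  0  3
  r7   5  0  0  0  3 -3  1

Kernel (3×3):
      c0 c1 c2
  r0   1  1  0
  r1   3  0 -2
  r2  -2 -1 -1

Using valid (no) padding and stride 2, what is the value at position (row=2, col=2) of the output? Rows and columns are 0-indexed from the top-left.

The receptive field on the input at this output position is [-3 -3 -2 / 0 -2 -1 / -4 0 3]. Elementwise product with the kernel and sum: -3·1 + -3·1 + 0·3 + -1·-2 + -4·-2 + 0·-1 + 3·-1.

1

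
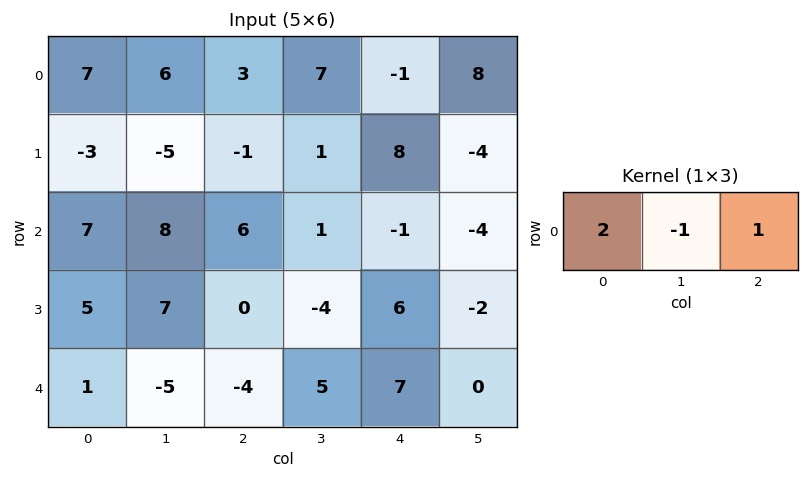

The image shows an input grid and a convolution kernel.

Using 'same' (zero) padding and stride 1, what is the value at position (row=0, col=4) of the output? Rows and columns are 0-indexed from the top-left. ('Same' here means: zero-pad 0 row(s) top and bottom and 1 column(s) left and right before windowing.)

23

The receptive field on the zero-padded input at this output position is [7 -1 8]. Elementwise product with the kernel and sum: 7·2 + -1·-1 + 8·1.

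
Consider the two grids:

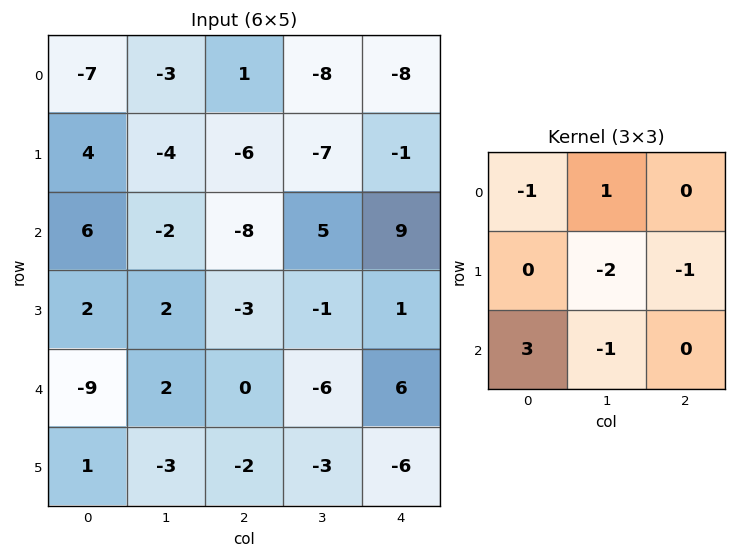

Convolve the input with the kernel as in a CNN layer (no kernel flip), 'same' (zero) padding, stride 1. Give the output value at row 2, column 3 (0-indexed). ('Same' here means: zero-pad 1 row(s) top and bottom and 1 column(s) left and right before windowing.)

-28

The receptive field on the zero-padded input at this output position is [-6 -7 -1 / -8 5 9 / -3 -1 1]. Elementwise product with the kernel and sum: -6·-1 + -7·1 + 5·-2 + 9·-1 + -3·3 + -1·-1.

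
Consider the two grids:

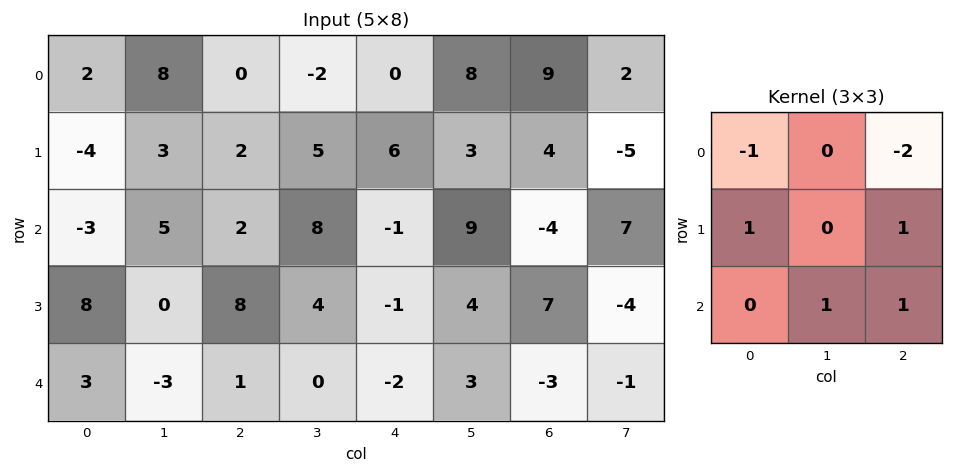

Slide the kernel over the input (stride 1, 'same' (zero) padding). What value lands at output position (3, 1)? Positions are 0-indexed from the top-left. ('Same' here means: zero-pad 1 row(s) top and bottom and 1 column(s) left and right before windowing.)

The receptive field on the zero-padded input at this output position is [-3 5 2 / 8 0 8 / 3 -3 1]. Elementwise product with the kernel and sum: -3·-1 + 2·-2 + 8·1 + 8·1 + -3·1 + 1·1.

13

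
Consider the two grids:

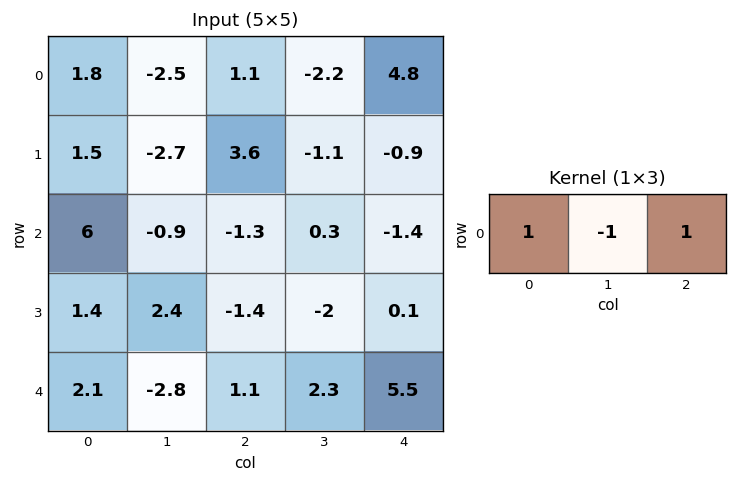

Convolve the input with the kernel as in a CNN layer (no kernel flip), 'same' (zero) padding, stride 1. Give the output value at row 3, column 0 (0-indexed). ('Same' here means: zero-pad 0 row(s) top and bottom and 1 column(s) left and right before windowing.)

1

The receptive field on the zero-padded input at this output position is [0 1.4 2.4]. Elementwise product with the kernel and sum: 0·1 + 1.4·-1 + 2.4·1.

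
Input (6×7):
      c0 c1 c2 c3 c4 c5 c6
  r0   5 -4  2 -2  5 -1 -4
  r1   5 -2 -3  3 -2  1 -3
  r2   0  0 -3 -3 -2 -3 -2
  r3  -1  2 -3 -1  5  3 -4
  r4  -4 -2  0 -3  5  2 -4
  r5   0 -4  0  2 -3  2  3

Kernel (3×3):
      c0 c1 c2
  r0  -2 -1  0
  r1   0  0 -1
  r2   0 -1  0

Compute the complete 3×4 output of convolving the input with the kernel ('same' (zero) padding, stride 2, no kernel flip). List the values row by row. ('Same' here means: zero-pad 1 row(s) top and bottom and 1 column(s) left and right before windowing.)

-1 5 3 3
-4 13 -6 5
3 2 -2 -5

Output[0,0]: The receptive field on the zero-padded input at this output position is [0 0 0 / 0 5 -4 / 0 5 -2]. Elementwise product with the kernel and sum: 0·-2 + 0·-1 + -4·-1 + 5·-1.
Output[0,1]: The receptive field on the zero-padded input at this output position is [0 0 0 / -4 2 -2 / -2 -3 3]. Elementwise product with the kernel and sum: 0·-2 + 0·-1 + -2·-1 + -3·-1.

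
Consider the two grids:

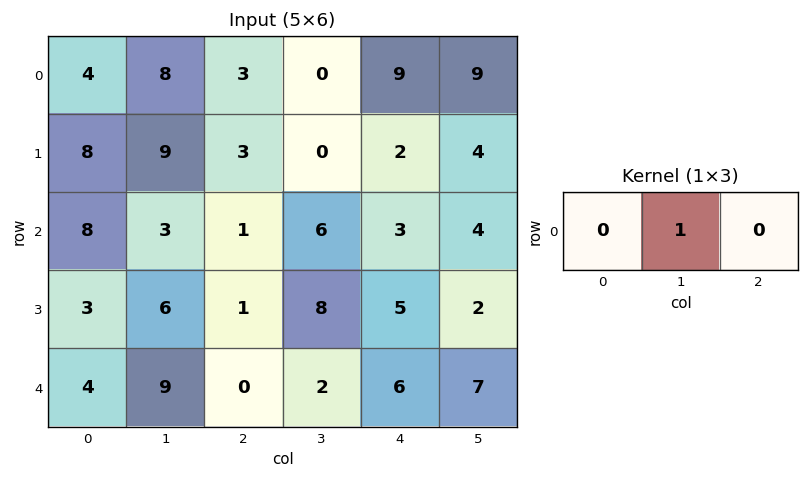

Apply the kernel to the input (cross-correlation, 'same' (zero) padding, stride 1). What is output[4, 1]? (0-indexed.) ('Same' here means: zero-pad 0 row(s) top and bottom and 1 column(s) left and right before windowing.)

9

The receptive field on the zero-padded input at this output position is [4 9 0]. Elementwise product with the kernel and sum: 9·1.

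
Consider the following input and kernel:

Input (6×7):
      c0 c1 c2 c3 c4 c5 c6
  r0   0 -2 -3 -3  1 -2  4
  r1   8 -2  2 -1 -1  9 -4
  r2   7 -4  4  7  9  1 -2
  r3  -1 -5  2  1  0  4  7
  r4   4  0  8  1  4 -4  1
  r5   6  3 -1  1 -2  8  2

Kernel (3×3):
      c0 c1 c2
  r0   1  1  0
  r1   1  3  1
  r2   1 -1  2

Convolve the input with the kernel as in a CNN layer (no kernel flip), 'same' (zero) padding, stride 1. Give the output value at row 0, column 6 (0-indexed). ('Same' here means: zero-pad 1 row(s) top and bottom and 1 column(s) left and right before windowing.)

The receptive field on the zero-padded input at this output position is [0 0 0 / -2 4 0 / 9 -4 0]. Elementwise product with the kernel and sum: 0·1 + 0·1 + -2·1 + 4·3 + 0·1 + 9·1 + -4·-1 + 0·2.

23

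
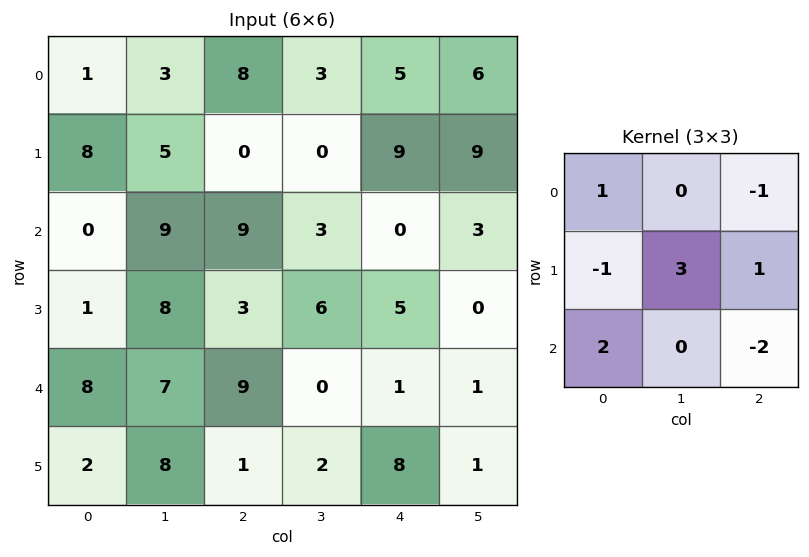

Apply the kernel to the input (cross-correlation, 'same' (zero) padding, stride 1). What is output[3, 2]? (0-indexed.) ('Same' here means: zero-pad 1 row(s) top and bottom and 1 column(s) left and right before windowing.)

27

The receptive field on the zero-padded input at this output position is [9 9 3 / 8 3 6 / 7 9 0]. Elementwise product with the kernel and sum: 9·1 + 3·-1 + 8·-1 + 3·3 + 6·1 + 7·2 + 0·-2.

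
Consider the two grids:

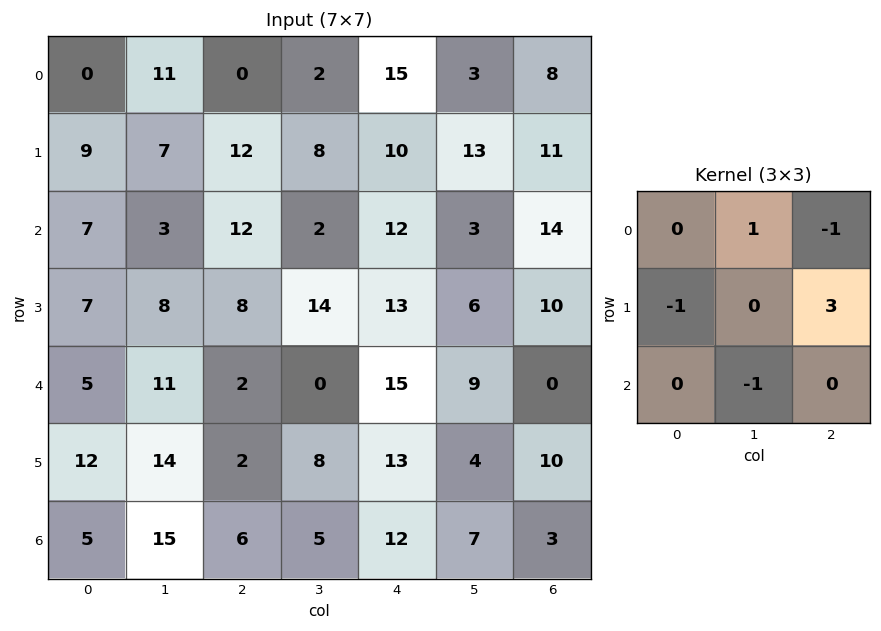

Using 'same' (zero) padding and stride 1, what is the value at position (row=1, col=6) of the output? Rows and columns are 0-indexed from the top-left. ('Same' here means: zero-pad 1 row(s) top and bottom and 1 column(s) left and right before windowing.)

-19

The receptive field on the zero-padded input at this output position is [3 8 0 / 13 11 0 / 3 14 0]. Elementwise product with the kernel and sum: 8·1 + 0·-1 + 13·-1 + 0·3 + 14·-1.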